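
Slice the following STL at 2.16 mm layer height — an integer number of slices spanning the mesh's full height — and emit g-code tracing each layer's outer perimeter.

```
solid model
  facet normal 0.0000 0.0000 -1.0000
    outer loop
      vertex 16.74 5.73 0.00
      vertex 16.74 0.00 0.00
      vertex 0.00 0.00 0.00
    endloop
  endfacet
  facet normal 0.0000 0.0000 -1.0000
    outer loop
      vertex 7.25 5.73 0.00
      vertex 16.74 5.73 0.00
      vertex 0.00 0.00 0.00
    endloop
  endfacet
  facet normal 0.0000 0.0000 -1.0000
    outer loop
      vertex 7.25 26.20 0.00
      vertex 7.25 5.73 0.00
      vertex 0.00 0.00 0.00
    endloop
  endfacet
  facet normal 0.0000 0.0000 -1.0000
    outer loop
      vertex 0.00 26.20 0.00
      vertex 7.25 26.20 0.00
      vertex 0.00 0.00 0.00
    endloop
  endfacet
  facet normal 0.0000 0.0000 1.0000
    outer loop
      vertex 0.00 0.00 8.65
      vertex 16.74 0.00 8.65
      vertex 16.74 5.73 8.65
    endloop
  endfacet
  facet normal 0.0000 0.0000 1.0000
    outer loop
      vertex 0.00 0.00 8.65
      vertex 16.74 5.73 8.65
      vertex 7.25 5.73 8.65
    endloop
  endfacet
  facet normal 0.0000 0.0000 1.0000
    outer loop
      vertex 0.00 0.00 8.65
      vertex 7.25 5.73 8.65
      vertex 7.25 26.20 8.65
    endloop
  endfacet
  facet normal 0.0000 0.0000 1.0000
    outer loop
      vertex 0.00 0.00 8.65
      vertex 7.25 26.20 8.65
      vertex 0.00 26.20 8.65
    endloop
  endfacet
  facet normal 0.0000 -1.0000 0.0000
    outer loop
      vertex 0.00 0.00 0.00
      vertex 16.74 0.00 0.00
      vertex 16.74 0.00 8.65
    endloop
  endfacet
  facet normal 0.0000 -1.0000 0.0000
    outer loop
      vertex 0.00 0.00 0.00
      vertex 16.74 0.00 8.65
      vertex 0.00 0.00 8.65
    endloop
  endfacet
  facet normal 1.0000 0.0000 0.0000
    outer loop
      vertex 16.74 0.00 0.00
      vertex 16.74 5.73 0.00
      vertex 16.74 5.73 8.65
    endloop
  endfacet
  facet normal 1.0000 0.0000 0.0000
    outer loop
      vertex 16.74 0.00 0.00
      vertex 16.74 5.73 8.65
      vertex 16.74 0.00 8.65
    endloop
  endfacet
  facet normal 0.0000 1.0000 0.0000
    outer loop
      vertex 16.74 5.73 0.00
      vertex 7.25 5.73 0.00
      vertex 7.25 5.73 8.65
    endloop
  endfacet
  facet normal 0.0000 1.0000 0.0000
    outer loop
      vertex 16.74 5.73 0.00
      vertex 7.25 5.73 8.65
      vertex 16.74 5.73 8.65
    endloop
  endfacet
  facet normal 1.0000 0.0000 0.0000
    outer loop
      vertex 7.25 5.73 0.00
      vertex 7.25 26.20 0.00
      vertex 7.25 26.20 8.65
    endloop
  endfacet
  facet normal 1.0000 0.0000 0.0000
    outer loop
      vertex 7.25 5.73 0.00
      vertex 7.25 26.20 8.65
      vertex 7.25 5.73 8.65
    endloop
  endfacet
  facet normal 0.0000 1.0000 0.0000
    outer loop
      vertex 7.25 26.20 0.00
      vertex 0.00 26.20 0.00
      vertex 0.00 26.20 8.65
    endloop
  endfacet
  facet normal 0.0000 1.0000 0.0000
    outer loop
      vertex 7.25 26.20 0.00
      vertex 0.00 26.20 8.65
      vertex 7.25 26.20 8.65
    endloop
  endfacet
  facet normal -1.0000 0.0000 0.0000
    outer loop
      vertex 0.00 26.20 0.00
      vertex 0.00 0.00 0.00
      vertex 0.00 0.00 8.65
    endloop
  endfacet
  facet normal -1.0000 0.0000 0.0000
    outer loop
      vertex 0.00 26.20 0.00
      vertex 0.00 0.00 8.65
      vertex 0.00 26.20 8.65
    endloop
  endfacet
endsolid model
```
; perimeter-only toolpath
G21 ; units = mm
G90 ; absolute positioning
G28 ; home
; layer 1
G0 Z2.16
G0 X0.00 Y0.00
G1 X16.74 Y0.00
G1 X16.74 Y5.73
G1 X7.25 Y5.73
G1 X7.25 Y26.20
G1 X0.00 Y26.20
G1 X0.00 Y0.00
; layer 2
G0 Z4.33
G0 X0.00 Y0.00
G1 X16.74 Y0.00
G1 X16.74 Y5.73
G1 X7.25 Y5.73
G1 X7.25 Y26.20
G1 X0.00 Y26.20
G1 X0.00 Y0.00
; layer 3
G0 Z6.49
G0 X0.00 Y0.00
G1 X16.74 Y0.00
G1 X16.74 Y5.73
G1 X7.25 Y5.73
G1 X7.25 Y26.20
G1 X0.00 Y26.20
G1 X0.00 Y0.00
; layer 4
G0 Z8.65
G0 X0.00 Y0.00
G1 X16.74 Y0.00
G1 X16.74 Y5.73
G1 X7.25 Y5.73
G1 X7.25 Y26.20
G1 X0.00 Y26.20
G1 X0.00 Y0.00
M2 ; end

The solid is an L-shaped prism: outer 16.7 × 26.2 mm, arm thicknesses ≈ 5.73 mm (horizontal) and 7.25 mm (vertical), extruded 8.65 mm in z. Slicing at Δz = 2.16 mm — 4 equal slices spanning the solid's height, so layer i sits at z = i·h/4 — gives 4 non-empty perimeters. Each is a 6-segment closed polygon; G0 lifts to the layer z and rapids to the start vertex, then G1 traces the edges.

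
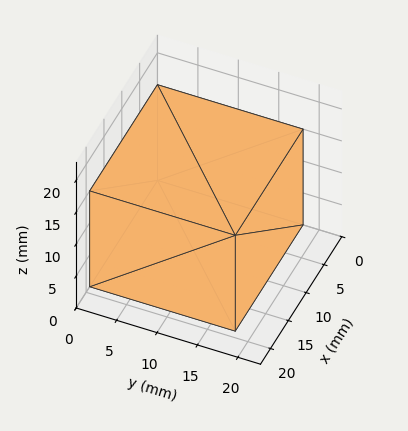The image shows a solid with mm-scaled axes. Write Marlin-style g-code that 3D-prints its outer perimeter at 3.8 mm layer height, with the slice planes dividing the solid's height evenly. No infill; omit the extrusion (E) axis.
Reading the render: the shape is a rectangular box, roughly 19 × 18 mm footprint and 15 mm tall (dimensions read to the nearest mm from the axis ticks). For the g-code, the solid's height is divided into equal slices at the stated Δz and each level perimeter traced with G1 moves after a G0 lift.

; perimeter-only toolpath
G21 ; units = mm
G90 ; absolute positioning
G28 ; home
; layer 1
G0 Z3.8
G0 X0.0 Y0.0
G1 X19.0 Y0.0
G1 X19.0 Y18.0
G1 X0.0 Y18.0
G1 X0.0 Y0.0
; layer 2
G0 Z7.5
G0 X0.0 Y0.0
G1 X19.0 Y0.0
G1 X19.0 Y18.0
G1 X0.0 Y18.0
G1 X0.0 Y0.0
; layer 3
G0 Z11.2
G0 X0.0 Y0.0
G1 X19.0 Y0.0
G1 X19.0 Y18.0
G1 X0.0 Y18.0
G1 X0.0 Y0.0
; layer 4
G0 Z15.0
G0 X0.0 Y0.0
G1 X19.0 Y0.0
G1 X19.0 Y18.0
G1 X0.0 Y18.0
G1 X0.0 Y0.0
M2 ; end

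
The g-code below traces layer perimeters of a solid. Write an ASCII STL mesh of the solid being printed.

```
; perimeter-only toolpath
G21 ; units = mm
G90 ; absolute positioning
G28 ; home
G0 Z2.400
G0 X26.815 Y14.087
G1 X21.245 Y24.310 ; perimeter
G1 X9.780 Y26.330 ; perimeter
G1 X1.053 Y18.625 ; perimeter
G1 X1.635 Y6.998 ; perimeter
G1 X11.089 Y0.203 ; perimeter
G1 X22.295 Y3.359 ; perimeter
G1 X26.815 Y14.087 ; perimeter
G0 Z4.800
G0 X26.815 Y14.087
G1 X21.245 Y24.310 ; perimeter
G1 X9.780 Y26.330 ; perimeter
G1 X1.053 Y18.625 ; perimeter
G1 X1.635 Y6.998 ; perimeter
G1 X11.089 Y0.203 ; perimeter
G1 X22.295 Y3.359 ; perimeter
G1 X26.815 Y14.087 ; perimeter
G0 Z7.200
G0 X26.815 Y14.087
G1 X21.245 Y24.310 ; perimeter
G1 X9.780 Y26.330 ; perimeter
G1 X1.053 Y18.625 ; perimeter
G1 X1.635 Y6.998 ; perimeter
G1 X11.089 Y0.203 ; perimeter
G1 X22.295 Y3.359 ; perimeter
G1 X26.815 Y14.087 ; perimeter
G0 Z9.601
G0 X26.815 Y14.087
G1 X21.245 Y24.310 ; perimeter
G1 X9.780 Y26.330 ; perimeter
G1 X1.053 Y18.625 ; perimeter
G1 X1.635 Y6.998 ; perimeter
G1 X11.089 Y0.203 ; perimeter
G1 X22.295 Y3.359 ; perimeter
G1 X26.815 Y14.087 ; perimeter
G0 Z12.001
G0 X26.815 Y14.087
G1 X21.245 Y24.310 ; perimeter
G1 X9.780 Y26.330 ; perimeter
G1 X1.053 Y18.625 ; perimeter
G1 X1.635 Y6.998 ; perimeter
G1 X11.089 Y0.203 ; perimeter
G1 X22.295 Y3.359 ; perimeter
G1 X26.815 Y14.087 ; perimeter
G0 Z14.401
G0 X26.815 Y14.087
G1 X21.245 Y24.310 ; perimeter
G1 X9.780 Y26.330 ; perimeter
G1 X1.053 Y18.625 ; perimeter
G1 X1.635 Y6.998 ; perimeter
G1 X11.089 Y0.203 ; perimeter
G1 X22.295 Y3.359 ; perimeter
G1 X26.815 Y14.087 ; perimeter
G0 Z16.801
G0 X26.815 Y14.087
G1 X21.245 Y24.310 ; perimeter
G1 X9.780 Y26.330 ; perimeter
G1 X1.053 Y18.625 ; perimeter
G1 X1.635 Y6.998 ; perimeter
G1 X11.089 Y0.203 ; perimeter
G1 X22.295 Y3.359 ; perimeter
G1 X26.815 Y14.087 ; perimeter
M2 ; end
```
solid part
  facet normal 0.0000 0.0000 -1.0000
    outer loop
      vertex 9.780 26.330 0.000
      vertex 21.245 24.310 0.000
      vertex 26.815 14.087 0.000
    endloop
  endfacet
  facet normal 0.0000 0.0000 -1.0000
    outer loop
      vertex 1.053 18.625 0.000
      vertex 9.780 26.330 0.000
      vertex 26.815 14.087 0.000
    endloop
  endfacet
  facet normal 0.0000 0.0000 -1.0000
    outer loop
      vertex 1.635 6.998 0.000
      vertex 1.053 18.625 0.000
      vertex 26.815 14.087 0.000
    endloop
  endfacet
  facet normal 0.0000 0.0000 -1.0000
    outer loop
      vertex 11.089 0.203 0.000
      vertex 1.635 6.998 0.000
      vertex 26.815 14.087 0.000
    endloop
  endfacet
  facet normal 0.0000 0.0000 -1.0000
    outer loop
      vertex 22.295 3.359 0.000
      vertex 11.089 0.203 0.000
      vertex 26.815 14.087 0.000
    endloop
  endfacet
  facet normal 0.0000 0.0000 1.0000
    outer loop
      vertex 26.815 14.087 16.801
      vertex 21.245 24.310 16.801
      vertex 9.780 26.330 16.801
    endloop
  endfacet
  facet normal 0.0000 0.0000 1.0000
    outer loop
      vertex 26.815 14.087 16.801
      vertex 9.780 26.330 16.801
      vertex 1.053 18.625 16.801
    endloop
  endfacet
  facet normal 0.0000 0.0000 1.0000
    outer loop
      vertex 26.815 14.087 16.801
      vertex 1.053 18.625 16.801
      vertex 1.635 6.998 16.801
    endloop
  endfacet
  facet normal 0.0000 0.0000 1.0000
    outer loop
      vertex 26.815 14.087 16.801
      vertex 1.635 6.998 16.801
      vertex 11.089 0.203 16.801
    endloop
  endfacet
  facet normal 0.0000 0.0000 1.0000
    outer loop
      vertex 26.815 14.087 16.801
      vertex 11.089 0.203 16.801
      vertex 22.295 3.359 16.801
    endloop
  endfacet
  facet normal 0.8781 0.4784 0.0000
    outer loop
      vertex 26.815 14.087 0.000
      vertex 21.245 24.310 0.000
      vertex 21.245 24.310 16.801
    endloop
  endfacet
  facet normal 0.8781 0.4784 0.0000
    outer loop
      vertex 26.815 14.087 0.000
      vertex 21.245 24.310 16.801
      vertex 26.815 14.087 16.801
    endloop
  endfacet
  facet normal 0.1735 0.9848 0.0000
    outer loop
      vertex 21.245 24.310 0.000
      vertex 9.780 26.330 0.000
      vertex 9.780 26.330 16.801
    endloop
  endfacet
  facet normal 0.1735 0.9848 0.0000
    outer loop
      vertex 21.245 24.310 0.000
      vertex 9.780 26.330 16.801
      vertex 21.245 24.310 16.801
    endloop
  endfacet
  facet normal -0.6618 0.7496 0.0000
    outer loop
      vertex 9.780 26.330 0.000
      vertex 1.053 18.625 0.000
      vertex 1.053 18.625 16.801
    endloop
  endfacet
  facet normal -0.6618 0.7496 0.0000
    outer loop
      vertex 9.780 26.330 0.000
      vertex 1.053 18.625 16.801
      vertex 9.780 26.330 16.801
    endloop
  endfacet
  facet normal -0.9987 -0.0500 0.0000
    outer loop
      vertex 1.053 18.625 0.000
      vertex 1.635 6.998 0.000
      vertex 1.635 6.998 16.801
    endloop
  endfacet
  facet normal -0.9987 -0.0500 0.0000
    outer loop
      vertex 1.053 18.625 0.000
      vertex 1.635 6.998 16.801
      vertex 1.053 18.625 16.801
    endloop
  endfacet
  facet normal -0.5836 -0.8120 0.0000
    outer loop
      vertex 1.635 6.998 0.000
      vertex 11.089 0.203 0.000
      vertex 11.089 0.203 16.801
    endloop
  endfacet
  facet normal -0.5836 -0.8120 0.0000
    outer loop
      vertex 1.635 6.998 0.000
      vertex 11.089 0.203 16.801
      vertex 1.635 6.998 16.801
    endloop
  endfacet
  facet normal 0.2711 -0.9626 0.0000
    outer loop
      vertex 11.089 0.203 0.000
      vertex 22.295 3.359 0.000
      vertex 22.295 3.359 16.801
    endloop
  endfacet
  facet normal 0.2711 -0.9626 0.0000
    outer loop
      vertex 11.089 0.203 0.000
      vertex 22.295 3.359 16.801
      vertex 11.089 0.203 16.801
    endloop
  endfacet
  facet normal 0.9215 -0.3883 0.0000
    outer loop
      vertex 22.295 3.359 0.000
      vertex 26.815 14.087 0.000
      vertex 26.815 14.087 16.801
    endloop
  endfacet
  facet normal 0.9215 -0.3883 0.0000
    outer loop
      vertex 22.295 3.359 0.000
      vertex 26.815 14.087 16.801
      vertex 22.295 3.359 16.801
    endloop
  endfacet
endsolid part

The G0 Z moves step by Δz≈2.400 mm. Every layer's G1 loop is the same polygon, so the solid is a straight extrusion of it from z=0 to z≈16.8. Closing with flat bottom and top caps and triangulating gives 24 facets — a regular 7-sided prism (a cylinder approximated with 7 flat sides), circumscribed radius ≈ 13.4 mm, height ≈ 16.8 mm.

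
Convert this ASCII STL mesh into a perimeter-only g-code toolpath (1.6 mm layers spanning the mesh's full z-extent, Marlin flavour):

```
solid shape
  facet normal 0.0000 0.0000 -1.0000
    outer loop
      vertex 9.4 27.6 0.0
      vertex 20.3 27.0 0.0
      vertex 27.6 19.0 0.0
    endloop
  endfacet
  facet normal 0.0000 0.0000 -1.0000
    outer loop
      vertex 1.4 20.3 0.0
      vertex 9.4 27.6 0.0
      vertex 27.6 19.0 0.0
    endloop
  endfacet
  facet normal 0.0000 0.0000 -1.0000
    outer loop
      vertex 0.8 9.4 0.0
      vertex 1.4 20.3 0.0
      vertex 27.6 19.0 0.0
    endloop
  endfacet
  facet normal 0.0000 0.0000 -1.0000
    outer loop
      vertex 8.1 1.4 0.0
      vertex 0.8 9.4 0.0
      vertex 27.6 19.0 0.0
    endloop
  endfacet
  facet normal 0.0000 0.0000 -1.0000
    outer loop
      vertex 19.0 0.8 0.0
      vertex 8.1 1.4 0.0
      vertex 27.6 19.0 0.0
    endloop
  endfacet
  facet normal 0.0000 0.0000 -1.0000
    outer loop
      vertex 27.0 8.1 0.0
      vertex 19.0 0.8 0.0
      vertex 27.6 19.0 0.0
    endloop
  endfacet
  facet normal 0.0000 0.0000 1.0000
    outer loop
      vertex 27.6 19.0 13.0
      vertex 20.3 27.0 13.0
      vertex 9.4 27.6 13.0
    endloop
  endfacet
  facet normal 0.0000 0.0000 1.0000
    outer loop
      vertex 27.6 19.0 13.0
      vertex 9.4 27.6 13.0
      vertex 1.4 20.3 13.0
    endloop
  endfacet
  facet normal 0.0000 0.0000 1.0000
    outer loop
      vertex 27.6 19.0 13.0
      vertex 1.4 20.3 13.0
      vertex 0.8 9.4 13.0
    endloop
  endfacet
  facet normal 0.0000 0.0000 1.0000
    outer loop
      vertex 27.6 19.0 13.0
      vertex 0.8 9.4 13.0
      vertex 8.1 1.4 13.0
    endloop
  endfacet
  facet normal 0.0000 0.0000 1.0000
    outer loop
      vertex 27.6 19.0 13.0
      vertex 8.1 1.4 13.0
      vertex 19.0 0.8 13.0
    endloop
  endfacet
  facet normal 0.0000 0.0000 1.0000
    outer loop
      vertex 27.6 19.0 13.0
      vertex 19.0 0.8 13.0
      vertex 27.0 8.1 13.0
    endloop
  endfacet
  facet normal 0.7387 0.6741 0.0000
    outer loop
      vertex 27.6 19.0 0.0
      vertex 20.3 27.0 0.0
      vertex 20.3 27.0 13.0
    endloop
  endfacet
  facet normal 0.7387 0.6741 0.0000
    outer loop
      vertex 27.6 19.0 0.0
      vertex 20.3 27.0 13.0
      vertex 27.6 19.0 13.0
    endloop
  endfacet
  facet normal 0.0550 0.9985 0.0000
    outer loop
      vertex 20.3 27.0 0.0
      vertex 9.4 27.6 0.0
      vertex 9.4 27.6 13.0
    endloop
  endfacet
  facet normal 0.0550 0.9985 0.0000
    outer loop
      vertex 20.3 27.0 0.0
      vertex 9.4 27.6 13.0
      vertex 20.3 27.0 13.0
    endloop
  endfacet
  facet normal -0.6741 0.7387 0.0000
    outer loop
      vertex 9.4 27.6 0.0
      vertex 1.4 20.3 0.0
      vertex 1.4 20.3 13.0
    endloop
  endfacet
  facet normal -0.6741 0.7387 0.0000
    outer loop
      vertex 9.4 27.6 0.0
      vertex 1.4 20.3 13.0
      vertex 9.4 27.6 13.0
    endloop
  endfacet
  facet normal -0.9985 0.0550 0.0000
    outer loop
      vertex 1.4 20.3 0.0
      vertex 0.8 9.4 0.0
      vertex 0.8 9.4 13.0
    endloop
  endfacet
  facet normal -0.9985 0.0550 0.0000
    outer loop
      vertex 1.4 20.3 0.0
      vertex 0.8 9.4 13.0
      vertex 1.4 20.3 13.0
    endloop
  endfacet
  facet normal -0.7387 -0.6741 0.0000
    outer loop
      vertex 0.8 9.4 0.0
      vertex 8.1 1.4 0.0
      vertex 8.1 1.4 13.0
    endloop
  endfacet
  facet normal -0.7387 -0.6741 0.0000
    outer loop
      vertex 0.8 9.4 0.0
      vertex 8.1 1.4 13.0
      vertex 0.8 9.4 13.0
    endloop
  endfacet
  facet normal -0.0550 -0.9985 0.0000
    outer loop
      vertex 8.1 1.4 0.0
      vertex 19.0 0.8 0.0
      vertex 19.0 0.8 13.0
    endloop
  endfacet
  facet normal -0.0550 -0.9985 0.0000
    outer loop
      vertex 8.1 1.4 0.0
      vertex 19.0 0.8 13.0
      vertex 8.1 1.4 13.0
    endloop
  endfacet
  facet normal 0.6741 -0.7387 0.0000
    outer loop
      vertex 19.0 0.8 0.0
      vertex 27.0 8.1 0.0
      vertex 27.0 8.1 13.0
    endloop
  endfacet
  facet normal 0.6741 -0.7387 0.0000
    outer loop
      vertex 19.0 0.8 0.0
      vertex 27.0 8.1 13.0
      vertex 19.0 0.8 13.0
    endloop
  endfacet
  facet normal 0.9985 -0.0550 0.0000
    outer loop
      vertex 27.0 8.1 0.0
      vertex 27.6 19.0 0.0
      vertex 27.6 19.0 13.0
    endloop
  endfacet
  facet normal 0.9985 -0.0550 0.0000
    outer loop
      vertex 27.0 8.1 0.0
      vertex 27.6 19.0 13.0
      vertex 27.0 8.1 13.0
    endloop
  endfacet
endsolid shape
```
; perimeter-only toolpath
G21 ; units = mm
G90 ; absolute positioning
G28 ; home
; layer 1
G0 Z1.6
G0 X27.6 Y19.0
G1 X20.3 Y27.0
G1 X9.4 Y27.6
G1 X1.4 Y20.3
G1 X0.8 Y9.4
G1 X8.1 Y1.4
G1 X19.0 Y0.8
G1 X27.0 Y8.1
G1 X27.6 Y19.0
; layer 2
G0 Z3.2
G0 X27.6 Y19.0
G1 X20.3 Y27.0
G1 X9.4 Y27.6
G1 X1.4 Y20.3
G1 X0.8 Y9.4
G1 X8.1 Y1.4
G1 X19.0 Y0.8
G1 X27.0 Y8.1
G1 X27.6 Y19.0
; layer 3
G0 Z4.9
G0 X27.6 Y19.0
G1 X20.3 Y27.0
G1 X9.4 Y27.6
G1 X1.4 Y20.3
G1 X0.8 Y9.4
G1 X8.1 Y1.4
G1 X19.0 Y0.8
G1 X27.0 Y8.1
G1 X27.6 Y19.0
; layer 4
G0 Z6.5
G0 X27.6 Y19.0
G1 X20.3 Y27.0
G1 X9.4 Y27.6
G1 X1.4 Y20.3
G1 X0.8 Y9.4
G1 X8.1 Y1.4
G1 X19.0 Y0.8
G1 X27.0 Y8.1
G1 X27.6 Y19.0
; layer 5
G0 Z8.1
G0 X27.6 Y19.0
G1 X20.3 Y27.0
G1 X9.4 Y27.6
G1 X1.4 Y20.3
G1 X0.8 Y9.4
G1 X8.1 Y1.4
G1 X19.0 Y0.8
G1 X27.0 Y8.1
G1 X27.6 Y19.0
; layer 6
G0 Z9.8
G0 X27.6 Y19.0
G1 X20.3 Y27.0
G1 X9.4 Y27.6
G1 X1.4 Y20.3
G1 X0.8 Y9.4
G1 X8.1 Y1.4
G1 X19.0 Y0.8
G1 X27.0 Y8.1
G1 X27.6 Y19.0
; layer 7
G0 Z11.4
G0 X27.6 Y19.0
G1 X20.3 Y27.0
G1 X9.4 Y27.6
G1 X1.4 Y20.3
G1 X0.8 Y9.4
G1 X8.1 Y1.4
G1 X19.0 Y0.8
G1 X27.0 Y8.1
G1 X27.6 Y19.0
; layer 8
G0 Z13.0
G0 X27.6 Y19.0
G1 X20.3 Y27.0
G1 X9.4 Y27.6
G1 X1.4 Y20.3
G1 X0.8 Y9.4
G1 X8.1 Y1.4
G1 X19.0 Y0.8
G1 X27.0 Y8.1
G1 X27.6 Y19.0
M2 ; end

The solid is a regular 8-sided prism (a cylinder approximated with 8 flat sides), circumscribed radius ≈ 14.2 mm, height ≈ 13 mm. Slicing at Δz = 1.6 mm — 8 equal slices spanning the solid's height, so layer i sits at z = i·h/8 — gives 8 non-empty perimeters. Each is a 8-segment closed polygon; G0 lifts to the layer z and rapids to the start vertex, then G1 traces the edges.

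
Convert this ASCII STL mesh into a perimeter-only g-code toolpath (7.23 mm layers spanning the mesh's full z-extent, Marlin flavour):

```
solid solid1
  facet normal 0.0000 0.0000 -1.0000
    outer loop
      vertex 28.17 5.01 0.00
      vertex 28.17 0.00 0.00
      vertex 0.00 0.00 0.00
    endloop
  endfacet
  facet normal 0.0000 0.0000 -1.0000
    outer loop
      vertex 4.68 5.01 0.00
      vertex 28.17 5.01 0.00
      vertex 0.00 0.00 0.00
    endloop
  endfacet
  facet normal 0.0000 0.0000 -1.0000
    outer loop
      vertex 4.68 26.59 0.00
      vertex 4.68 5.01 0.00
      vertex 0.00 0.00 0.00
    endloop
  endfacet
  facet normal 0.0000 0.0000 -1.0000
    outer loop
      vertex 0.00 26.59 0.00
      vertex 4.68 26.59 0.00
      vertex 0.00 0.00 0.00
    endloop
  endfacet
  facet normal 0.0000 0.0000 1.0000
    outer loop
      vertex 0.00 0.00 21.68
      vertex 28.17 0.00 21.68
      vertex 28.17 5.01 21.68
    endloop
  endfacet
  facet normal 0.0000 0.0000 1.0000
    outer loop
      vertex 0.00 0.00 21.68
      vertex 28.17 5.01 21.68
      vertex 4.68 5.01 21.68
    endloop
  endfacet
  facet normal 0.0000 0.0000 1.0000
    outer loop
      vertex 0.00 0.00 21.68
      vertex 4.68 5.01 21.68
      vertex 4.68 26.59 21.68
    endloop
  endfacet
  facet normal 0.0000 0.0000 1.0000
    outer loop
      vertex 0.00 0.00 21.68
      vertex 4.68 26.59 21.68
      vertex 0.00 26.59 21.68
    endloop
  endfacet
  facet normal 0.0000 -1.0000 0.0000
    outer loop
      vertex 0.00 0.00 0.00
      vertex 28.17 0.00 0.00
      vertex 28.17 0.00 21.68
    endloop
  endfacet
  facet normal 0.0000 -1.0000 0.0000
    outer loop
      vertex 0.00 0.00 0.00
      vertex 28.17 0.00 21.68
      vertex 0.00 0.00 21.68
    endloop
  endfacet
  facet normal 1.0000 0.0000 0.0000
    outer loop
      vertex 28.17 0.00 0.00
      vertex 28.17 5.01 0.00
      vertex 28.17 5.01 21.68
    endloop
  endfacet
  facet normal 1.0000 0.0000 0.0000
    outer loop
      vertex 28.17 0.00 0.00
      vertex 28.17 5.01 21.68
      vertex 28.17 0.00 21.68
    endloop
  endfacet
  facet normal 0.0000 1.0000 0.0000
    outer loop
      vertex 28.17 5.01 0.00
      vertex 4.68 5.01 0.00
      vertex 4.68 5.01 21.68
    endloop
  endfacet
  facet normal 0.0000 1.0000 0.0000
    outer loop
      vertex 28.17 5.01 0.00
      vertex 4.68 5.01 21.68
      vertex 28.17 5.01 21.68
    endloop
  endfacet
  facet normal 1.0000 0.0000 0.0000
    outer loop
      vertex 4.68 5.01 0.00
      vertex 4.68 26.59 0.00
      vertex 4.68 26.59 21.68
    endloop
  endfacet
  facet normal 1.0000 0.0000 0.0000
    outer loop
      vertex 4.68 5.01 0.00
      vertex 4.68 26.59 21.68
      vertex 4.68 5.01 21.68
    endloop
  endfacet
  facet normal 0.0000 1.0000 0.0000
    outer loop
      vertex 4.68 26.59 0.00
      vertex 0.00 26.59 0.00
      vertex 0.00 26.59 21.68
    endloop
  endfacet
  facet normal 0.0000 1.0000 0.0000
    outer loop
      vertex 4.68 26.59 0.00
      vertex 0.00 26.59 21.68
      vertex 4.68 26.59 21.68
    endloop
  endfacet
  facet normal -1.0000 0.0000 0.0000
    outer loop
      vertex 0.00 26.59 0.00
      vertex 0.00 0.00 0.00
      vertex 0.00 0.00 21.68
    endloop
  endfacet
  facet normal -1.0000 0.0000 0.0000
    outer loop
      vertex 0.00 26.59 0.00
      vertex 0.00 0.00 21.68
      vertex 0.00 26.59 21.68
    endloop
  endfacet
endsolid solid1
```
; perimeter-only toolpath
G21 ; units = mm
G90 ; absolute positioning
G28 ; home
; layer 1
G0 Z7.23
G0 X0.00 Y0.00
G1 X28.17 Y0.00
G1 X28.17 Y5.01
G1 X4.68 Y5.01
G1 X4.68 Y26.59
G1 X0.00 Y26.59
G1 X0.00 Y0.00
; layer 2
G0 Z14.45
G0 X0.00 Y0.00
G1 X28.17 Y0.00
G1 X28.17 Y5.01
G1 X4.68 Y5.01
G1 X4.68 Y26.59
G1 X0.00 Y26.59
G1 X0.00 Y0.00
; layer 3
G0 Z21.68
G0 X0.00 Y0.00
G1 X28.17 Y0.00
G1 X28.17 Y5.01
G1 X4.68 Y5.01
G1 X4.68 Y26.59
G1 X0.00 Y26.59
G1 X0.00 Y0.00
M2 ; end

The solid is an L-shaped prism: outer 28.2 × 26.6 mm, arm thicknesses ≈ 5.01 mm (horizontal) and 4.68 mm (vertical), extruded 21.7 mm in z. Slicing at Δz = 7.23 mm — 3 equal slices spanning the solid's height, so layer i sits at z = i·h/3 — gives 3 non-empty perimeters. Each is a 6-segment closed polygon; G0 lifts to the layer z and rapids to the start vertex, then G1 traces the edges.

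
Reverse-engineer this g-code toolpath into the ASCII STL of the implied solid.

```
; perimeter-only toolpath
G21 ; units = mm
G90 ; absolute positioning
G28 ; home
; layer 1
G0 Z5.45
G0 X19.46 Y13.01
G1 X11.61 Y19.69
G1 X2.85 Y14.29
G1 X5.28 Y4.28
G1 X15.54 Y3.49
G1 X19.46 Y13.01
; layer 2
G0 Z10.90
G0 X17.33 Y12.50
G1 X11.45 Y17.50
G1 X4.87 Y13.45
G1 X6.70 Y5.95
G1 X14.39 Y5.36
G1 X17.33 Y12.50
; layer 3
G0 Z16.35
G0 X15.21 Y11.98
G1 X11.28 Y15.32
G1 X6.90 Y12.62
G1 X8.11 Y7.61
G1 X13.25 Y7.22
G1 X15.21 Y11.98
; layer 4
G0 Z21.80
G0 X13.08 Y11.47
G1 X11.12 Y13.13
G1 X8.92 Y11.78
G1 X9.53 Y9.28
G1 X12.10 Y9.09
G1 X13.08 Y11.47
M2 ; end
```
solid part
  facet normal 0.0000 0.0000 -1.0000
    outer loop
      vertex 0.82 15.12 0.00
      vertex 11.78 21.87 0.00
      vertex 21.59 13.53 0.00
    endloop
  endfacet
  facet normal 0.0000 0.0000 -1.0000
    outer loop
      vertex 3.86 2.61 0.00
      vertex 0.82 15.12 0.00
      vertex 21.59 13.53 0.00
    endloop
  endfacet
  facet normal 0.0000 0.0000 -1.0000
    outer loop
      vertex 16.69 1.63 0.00
      vertex 3.86 2.61 0.00
      vertex 21.59 13.53 0.00
    endloop
  endfacet
  facet normal 0.6160 0.7246 0.3091
    outer loop
      vertex 21.59 13.53 0.00
      vertex 11.78 21.87 0.00
      vertex 10.95 10.95 27.25
    endloop
  endfacet
  facet normal -0.4987 0.8097 0.3093
    outer loop
      vertex 11.78 21.87 0.00
      vertex 0.82 15.12 0.00
      vertex 10.95 10.95 27.25
    endloop
  endfacet
  facet normal -0.9241 -0.2246 0.3092
    outer loop
      vertex 0.82 15.12 0.00
      vertex 3.86 2.61 0.00
      vertex 10.95 10.95 27.25
    endloop
  endfacet
  facet normal -0.0724 -0.9483 0.3091
    outer loop
      vertex 3.86 2.61 0.00
      vertex 16.69 1.63 0.00
      vertex 10.95 10.95 27.25
    endloop
  endfacet
  facet normal 0.8794 -0.3621 0.3091
    outer loop
      vertex 16.69 1.63 0.00
      vertex 21.59 13.53 0.00
      vertex 10.95 10.95 27.25
    endloop
  endfacet
endsolid part

The G0 Z moves step by Δz≈5.45 mm. The G1 loops shrink linearly with z, so the solid tapers from its base footprint up to z≈27.2. Closing with a flat bottom cap and the tapered top and triangulating gives 8 facets — a regular 5-sided pyramid, base circumscribed radius ≈ 10.9 mm, apex at z ≈ 27.2 mm.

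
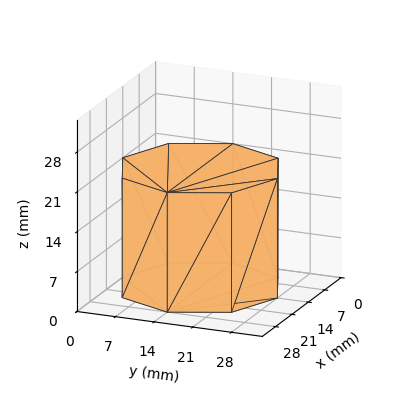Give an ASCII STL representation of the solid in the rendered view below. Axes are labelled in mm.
Reading the render: the shape is a regular 8-sided prism (a cylinder approximated with 8 flat sides), circumscribed radius ≈ 14 mm, height ≈ 21 mm (dimensions read to the nearest mm from the axis ticks). For the STL, each face is triangulated and given an outward normal.

solid part
  facet normal 0.0000 0.0000 -1.0000
    outer loop
      vertex 14.0 28.0 0.0
      vertex 23.9 23.9 0.0
      vertex 28.0 14.0 0.0
    endloop
  endfacet
  facet normal 0.0000 0.0000 -1.0000
    outer loop
      vertex 4.1 23.9 0.0
      vertex 14.0 28.0 0.0
      vertex 28.0 14.0 0.0
    endloop
  endfacet
  facet normal 0.0000 0.0000 -1.0000
    outer loop
      vertex 0.0 14.0 0.0
      vertex 4.1 23.9 0.0
      vertex 28.0 14.0 0.0
    endloop
  endfacet
  facet normal 0.0000 0.0000 -1.0000
    outer loop
      vertex 4.1 4.1 0.0
      vertex 0.0 14.0 0.0
      vertex 28.0 14.0 0.0
    endloop
  endfacet
  facet normal 0.0000 0.0000 -1.0000
    outer loop
      vertex 14.0 0.0 0.0
      vertex 4.1 4.1 0.0
      vertex 28.0 14.0 0.0
    endloop
  endfacet
  facet normal 0.0000 0.0000 -1.0000
    outer loop
      vertex 23.9 4.1 0.0
      vertex 14.0 0.0 0.0
      vertex 28.0 14.0 0.0
    endloop
  endfacet
  facet normal 0.0000 0.0000 1.0000
    outer loop
      vertex 28.0 14.0 21.0
      vertex 23.9 23.9 21.0
      vertex 14.0 28.0 21.0
    endloop
  endfacet
  facet normal 0.0000 0.0000 1.0000
    outer loop
      vertex 28.0 14.0 21.0
      vertex 14.0 28.0 21.0
      vertex 4.1 23.9 21.0
    endloop
  endfacet
  facet normal 0.0000 0.0000 1.0000
    outer loop
      vertex 28.0 14.0 21.0
      vertex 4.1 23.9 21.0
      vertex 0.0 14.0 21.0
    endloop
  endfacet
  facet normal 0.0000 0.0000 1.0000
    outer loop
      vertex 28.0 14.0 21.0
      vertex 0.0 14.0 21.0
      vertex 4.1 4.1 21.0
    endloop
  endfacet
  facet normal 0.0000 0.0000 1.0000
    outer loop
      vertex 28.0 14.0 21.0
      vertex 4.1 4.1 21.0
      vertex 14.0 0.0 21.0
    endloop
  endfacet
  facet normal 0.0000 0.0000 1.0000
    outer loop
      vertex 28.0 14.0 21.0
      vertex 14.0 0.0 21.0
      vertex 23.9 4.1 21.0
    endloop
  endfacet
  facet normal 0.9239 0.3826 0.0000
    outer loop
      vertex 28.0 14.0 0.0
      vertex 23.9 23.9 0.0
      vertex 23.9 23.9 21.0
    endloop
  endfacet
  facet normal 0.9239 0.3826 0.0000
    outer loop
      vertex 28.0 14.0 0.0
      vertex 23.9 23.9 21.0
      vertex 28.0 14.0 21.0
    endloop
  endfacet
  facet normal 0.3826 0.9239 0.0000
    outer loop
      vertex 23.9 23.9 0.0
      vertex 14.0 28.0 0.0
      vertex 14.0 28.0 21.0
    endloop
  endfacet
  facet normal 0.3826 0.9239 0.0000
    outer loop
      vertex 23.9 23.9 0.0
      vertex 14.0 28.0 21.0
      vertex 23.9 23.9 21.0
    endloop
  endfacet
  facet normal -0.3826 0.9239 0.0000
    outer loop
      vertex 14.0 28.0 0.0
      vertex 4.1 23.9 0.0
      vertex 4.1 23.9 21.0
    endloop
  endfacet
  facet normal -0.3826 0.9239 0.0000
    outer loop
      vertex 14.0 28.0 0.0
      vertex 4.1 23.9 21.0
      vertex 14.0 28.0 21.0
    endloop
  endfacet
  facet normal -0.9239 0.3826 0.0000
    outer loop
      vertex 4.1 23.9 0.0
      vertex 0.0 14.0 0.0
      vertex 0.0 14.0 21.0
    endloop
  endfacet
  facet normal -0.9239 0.3826 0.0000
    outer loop
      vertex 4.1 23.9 0.0
      vertex 0.0 14.0 21.0
      vertex 4.1 23.9 21.0
    endloop
  endfacet
  facet normal -0.9239 -0.3826 0.0000
    outer loop
      vertex 0.0 14.0 0.0
      vertex 4.1 4.1 0.0
      vertex 4.1 4.1 21.0
    endloop
  endfacet
  facet normal -0.9239 -0.3826 0.0000
    outer loop
      vertex 0.0 14.0 0.0
      vertex 4.1 4.1 21.0
      vertex 0.0 14.0 21.0
    endloop
  endfacet
  facet normal -0.3826 -0.9239 0.0000
    outer loop
      vertex 4.1 4.1 0.0
      vertex 14.0 0.0 0.0
      vertex 14.0 0.0 21.0
    endloop
  endfacet
  facet normal -0.3826 -0.9239 0.0000
    outer loop
      vertex 4.1 4.1 0.0
      vertex 14.0 0.0 21.0
      vertex 4.1 4.1 21.0
    endloop
  endfacet
  facet normal 0.3826 -0.9239 0.0000
    outer loop
      vertex 14.0 0.0 0.0
      vertex 23.9 4.1 0.0
      vertex 23.9 4.1 21.0
    endloop
  endfacet
  facet normal 0.3826 -0.9239 0.0000
    outer loop
      vertex 14.0 0.0 0.0
      vertex 23.9 4.1 21.0
      vertex 14.0 0.0 21.0
    endloop
  endfacet
  facet normal 0.9239 -0.3826 0.0000
    outer loop
      vertex 23.9 4.1 0.0
      vertex 28.0 14.0 0.0
      vertex 28.0 14.0 21.0
    endloop
  endfacet
  facet normal 0.9239 -0.3826 0.0000
    outer loop
      vertex 23.9 4.1 0.0
      vertex 28.0 14.0 21.0
      vertex 23.9 4.1 21.0
    endloop
  endfacet
endsolid part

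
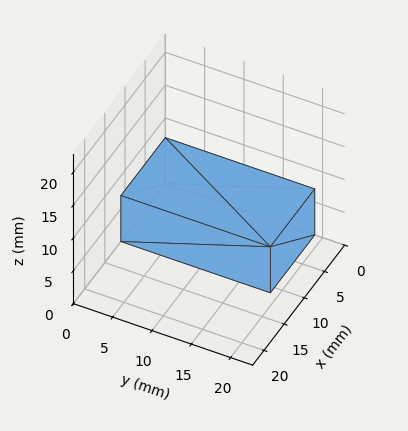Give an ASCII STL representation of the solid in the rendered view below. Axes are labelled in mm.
Reading the render: the shape is a rectangular box, roughly 11 × 19 mm footprint and 7 mm tall (dimensions read to the nearest mm from the axis ticks). For the STL, each face is triangulated and given an outward normal.

solid part
  facet normal 0.0000 0.0000 -1.0000
    outer loop
      vertex 11.0 19.0 0.0
      vertex 11.0 0.0 0.0
      vertex 0.0 0.0 0.0
    endloop
  endfacet
  facet normal 0.0000 0.0000 -1.0000
    outer loop
      vertex 0.0 19.0 0.0
      vertex 11.0 19.0 0.0
      vertex 0.0 0.0 0.0
    endloop
  endfacet
  facet normal 0.0000 0.0000 1.0000
    outer loop
      vertex 0.0 0.0 7.0
      vertex 11.0 0.0 7.0
      vertex 11.0 19.0 7.0
    endloop
  endfacet
  facet normal 0.0000 0.0000 1.0000
    outer loop
      vertex 0.0 0.0 7.0
      vertex 11.0 19.0 7.0
      vertex 0.0 19.0 7.0
    endloop
  endfacet
  facet normal 0.0000 -1.0000 0.0000
    outer loop
      vertex 0.0 0.0 0.0
      vertex 11.0 0.0 0.0
      vertex 11.0 0.0 7.0
    endloop
  endfacet
  facet normal 0.0000 -1.0000 0.0000
    outer loop
      vertex 0.0 0.0 0.0
      vertex 11.0 0.0 7.0
      vertex 0.0 0.0 7.0
    endloop
  endfacet
  facet normal 0.0000 1.0000 0.0000
    outer loop
      vertex 11.0 19.0 7.0
      vertex 11.0 19.0 0.0
      vertex 0.0 19.0 0.0
    endloop
  endfacet
  facet normal 0.0000 1.0000 0.0000
    outer loop
      vertex 0.0 19.0 7.0
      vertex 11.0 19.0 7.0
      vertex 0.0 19.0 0.0
    endloop
  endfacet
  facet normal -1.0000 0.0000 0.0000
    outer loop
      vertex 0.0 19.0 7.0
      vertex 0.0 19.0 0.0
      vertex 0.0 0.0 0.0
    endloop
  endfacet
  facet normal -1.0000 0.0000 0.0000
    outer loop
      vertex 0.0 0.0 7.0
      vertex 0.0 19.0 7.0
      vertex 0.0 0.0 0.0
    endloop
  endfacet
  facet normal 1.0000 0.0000 0.0000
    outer loop
      vertex 11.0 0.0 0.0
      vertex 11.0 19.0 0.0
      vertex 11.0 19.0 7.0
    endloop
  endfacet
  facet normal 1.0000 0.0000 0.0000
    outer loop
      vertex 11.0 0.0 0.0
      vertex 11.0 19.0 7.0
      vertex 11.0 0.0 7.0
    endloop
  endfacet
endsolid part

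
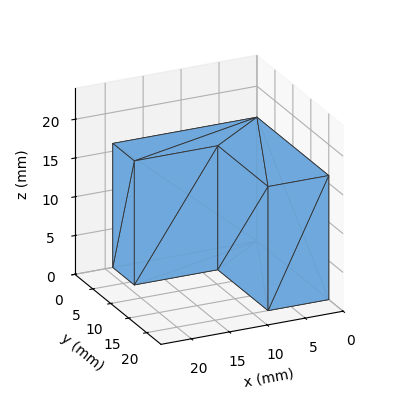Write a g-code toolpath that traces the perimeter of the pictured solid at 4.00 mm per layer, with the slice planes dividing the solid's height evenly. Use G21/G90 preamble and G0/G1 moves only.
Reading the render: the shape is an L-shaped prism: outer 19 × 20 mm, arm thicknesses ≈ 6 mm (horizontal) and 8 mm (vertical), extruded 16 mm in z (dimensions read to the nearest mm from the axis ticks). For the g-code, the solid's height is divided into equal slices at the stated Δz and each level perimeter traced with G1 moves after a G0 lift.

; perimeter-only toolpath
G21 ; units = mm
G90 ; absolute positioning
G28 ; home
; layer 1
G0 Z4.00
G0 X0.00 Y0.00
G1 X19.00 Y0.00
G1 X19.00 Y6.00
G1 X8.00 Y6.00
G1 X8.00 Y20.00
G1 X0.00 Y20.00
G1 X0.00 Y0.00
; layer 2
G0 Z8.00
G0 X0.00 Y0.00
G1 X19.00 Y0.00
G1 X19.00 Y6.00
G1 X8.00 Y6.00
G1 X8.00 Y20.00
G1 X0.00 Y20.00
G1 X0.00 Y0.00
; layer 3
G0 Z12.00
G0 X0.00 Y0.00
G1 X19.00 Y0.00
G1 X19.00 Y6.00
G1 X8.00 Y6.00
G1 X8.00 Y20.00
G1 X0.00 Y20.00
G1 X0.00 Y0.00
; layer 4
G0 Z16.00
G0 X0.00 Y0.00
G1 X19.00 Y0.00
G1 X19.00 Y6.00
G1 X8.00 Y6.00
G1 X8.00 Y20.00
G1 X0.00 Y20.00
G1 X0.00 Y0.00
M2 ; end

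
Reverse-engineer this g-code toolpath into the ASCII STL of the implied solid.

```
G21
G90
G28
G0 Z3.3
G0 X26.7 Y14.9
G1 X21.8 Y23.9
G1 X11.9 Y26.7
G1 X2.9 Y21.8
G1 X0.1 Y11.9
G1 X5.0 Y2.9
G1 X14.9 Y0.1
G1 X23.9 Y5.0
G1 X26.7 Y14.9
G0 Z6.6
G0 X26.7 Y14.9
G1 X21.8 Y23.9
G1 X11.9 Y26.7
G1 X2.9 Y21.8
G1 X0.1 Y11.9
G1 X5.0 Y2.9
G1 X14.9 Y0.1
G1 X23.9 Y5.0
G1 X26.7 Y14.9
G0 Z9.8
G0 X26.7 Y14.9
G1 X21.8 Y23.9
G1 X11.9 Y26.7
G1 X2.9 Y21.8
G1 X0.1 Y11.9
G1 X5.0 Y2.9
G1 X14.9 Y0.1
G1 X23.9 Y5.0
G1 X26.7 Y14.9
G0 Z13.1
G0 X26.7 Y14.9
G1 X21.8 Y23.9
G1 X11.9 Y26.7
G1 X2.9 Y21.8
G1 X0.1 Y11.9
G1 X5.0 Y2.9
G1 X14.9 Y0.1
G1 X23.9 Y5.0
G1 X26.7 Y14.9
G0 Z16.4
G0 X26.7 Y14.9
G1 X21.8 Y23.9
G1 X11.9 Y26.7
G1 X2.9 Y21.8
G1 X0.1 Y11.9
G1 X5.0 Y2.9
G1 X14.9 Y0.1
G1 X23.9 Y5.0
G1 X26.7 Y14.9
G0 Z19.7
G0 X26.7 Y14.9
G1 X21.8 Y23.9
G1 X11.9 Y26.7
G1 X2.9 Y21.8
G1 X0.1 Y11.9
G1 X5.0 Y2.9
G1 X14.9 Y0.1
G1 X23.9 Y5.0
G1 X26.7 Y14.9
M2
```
solid part
  facet normal 0.0000 0.0000 -1.0000
    outer loop
      vertex 11.9 26.7 0.0
      vertex 21.8 23.9 0.0
      vertex 26.7 14.9 0.0
    endloop
  endfacet
  facet normal 0.0000 0.0000 -1.0000
    outer loop
      vertex 2.9 21.8 0.0
      vertex 11.9 26.7 0.0
      vertex 26.7 14.9 0.0
    endloop
  endfacet
  facet normal 0.0000 0.0000 -1.0000
    outer loop
      vertex 0.1 11.9 0.0
      vertex 2.9 21.8 0.0
      vertex 26.7 14.9 0.0
    endloop
  endfacet
  facet normal 0.0000 0.0000 -1.0000
    outer loop
      vertex 5.0 2.9 0.0
      vertex 0.1 11.9 0.0
      vertex 26.7 14.9 0.0
    endloop
  endfacet
  facet normal 0.0000 0.0000 -1.0000
    outer loop
      vertex 14.9 0.1 0.0
      vertex 5.0 2.9 0.0
      vertex 26.7 14.9 0.0
    endloop
  endfacet
  facet normal 0.0000 0.0000 -1.0000
    outer loop
      vertex 23.9 5.0 0.0
      vertex 14.9 0.1 0.0
      vertex 26.7 14.9 0.0
    endloop
  endfacet
  facet normal 0.0000 0.0000 1.0000
    outer loop
      vertex 26.7 14.9 19.7
      vertex 21.8 23.9 19.7
      vertex 11.9 26.7 19.7
    endloop
  endfacet
  facet normal 0.0000 0.0000 1.0000
    outer loop
      vertex 26.7 14.9 19.7
      vertex 11.9 26.7 19.7
      vertex 2.9 21.8 19.7
    endloop
  endfacet
  facet normal 0.0000 0.0000 1.0000
    outer loop
      vertex 26.7 14.9 19.7
      vertex 2.9 21.8 19.7
      vertex 0.1 11.9 19.7
    endloop
  endfacet
  facet normal 0.0000 0.0000 1.0000
    outer loop
      vertex 26.7 14.9 19.7
      vertex 0.1 11.9 19.7
      vertex 5.0 2.9 19.7
    endloop
  endfacet
  facet normal 0.0000 0.0000 1.0000
    outer loop
      vertex 26.7 14.9 19.7
      vertex 5.0 2.9 19.7
      vertex 14.9 0.1 19.7
    endloop
  endfacet
  facet normal 0.0000 0.0000 1.0000
    outer loop
      vertex 26.7 14.9 19.7
      vertex 14.9 0.1 19.7
      vertex 23.9 5.0 19.7
    endloop
  endfacet
  facet normal 0.8783 0.4782 0.0000
    outer loop
      vertex 26.7 14.9 0.0
      vertex 21.8 23.9 0.0
      vertex 21.8 23.9 19.7
    endloop
  endfacet
  facet normal 0.8783 0.4782 0.0000
    outer loop
      vertex 26.7 14.9 0.0
      vertex 21.8 23.9 19.7
      vertex 26.7 14.9 19.7
    endloop
  endfacet
  facet normal 0.2722 0.9623 0.0000
    outer loop
      vertex 21.8 23.9 0.0
      vertex 11.9 26.7 0.0
      vertex 11.9 26.7 19.7
    endloop
  endfacet
  facet normal 0.2722 0.9623 0.0000
    outer loop
      vertex 21.8 23.9 0.0
      vertex 11.9 26.7 19.7
      vertex 21.8 23.9 19.7
    endloop
  endfacet
  facet normal -0.4782 0.8783 0.0000
    outer loop
      vertex 11.9 26.7 0.0
      vertex 2.9 21.8 0.0
      vertex 2.9 21.8 19.7
    endloop
  endfacet
  facet normal -0.4782 0.8783 0.0000
    outer loop
      vertex 11.9 26.7 0.0
      vertex 2.9 21.8 19.7
      vertex 11.9 26.7 19.7
    endloop
  endfacet
  facet normal -0.9623 0.2722 0.0000
    outer loop
      vertex 2.9 21.8 0.0
      vertex 0.1 11.9 0.0
      vertex 0.1 11.9 19.7
    endloop
  endfacet
  facet normal -0.9623 0.2722 0.0000
    outer loop
      vertex 2.9 21.8 0.0
      vertex 0.1 11.9 19.7
      vertex 2.9 21.8 19.7
    endloop
  endfacet
  facet normal -0.8783 -0.4782 0.0000
    outer loop
      vertex 0.1 11.9 0.0
      vertex 5.0 2.9 0.0
      vertex 5.0 2.9 19.7
    endloop
  endfacet
  facet normal -0.8783 -0.4782 0.0000
    outer loop
      vertex 0.1 11.9 0.0
      vertex 5.0 2.9 19.7
      vertex 0.1 11.9 19.7
    endloop
  endfacet
  facet normal -0.2722 -0.9623 0.0000
    outer loop
      vertex 5.0 2.9 0.0
      vertex 14.9 0.1 0.0
      vertex 14.9 0.1 19.7
    endloop
  endfacet
  facet normal -0.2722 -0.9623 0.0000
    outer loop
      vertex 5.0 2.9 0.0
      vertex 14.9 0.1 19.7
      vertex 5.0 2.9 19.7
    endloop
  endfacet
  facet normal 0.4782 -0.8783 0.0000
    outer loop
      vertex 14.9 0.1 0.0
      vertex 23.9 5.0 0.0
      vertex 23.9 5.0 19.7
    endloop
  endfacet
  facet normal 0.4782 -0.8783 0.0000
    outer loop
      vertex 14.9 0.1 0.0
      vertex 23.9 5.0 19.7
      vertex 14.9 0.1 19.7
    endloop
  endfacet
  facet normal 0.9623 -0.2722 0.0000
    outer loop
      vertex 23.9 5.0 0.0
      vertex 26.7 14.9 0.0
      vertex 26.7 14.9 19.7
    endloop
  endfacet
  facet normal 0.9623 -0.2722 0.0000
    outer loop
      vertex 23.9 5.0 0.0
      vertex 26.7 14.9 19.7
      vertex 23.9 5.0 19.7
    endloop
  endfacet
endsolid part

The G0 Z moves step by Δz≈3.3 mm. Every layer's G1 loop is the same polygon, so the solid is a straight extrusion of it from z=0 to z≈19.7. Closing with flat bottom and top caps and triangulating gives 28 facets — a regular 8-sided prism (a cylinder approximated with 8 flat sides), circumscribed radius ≈ 13.4 mm, height ≈ 19.7 mm.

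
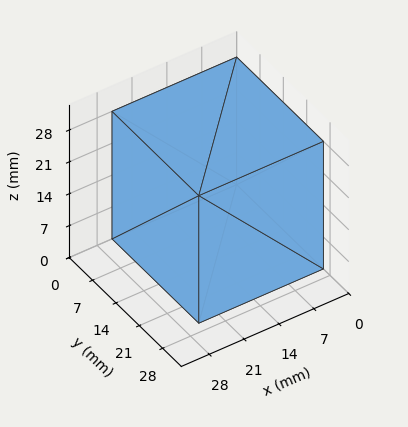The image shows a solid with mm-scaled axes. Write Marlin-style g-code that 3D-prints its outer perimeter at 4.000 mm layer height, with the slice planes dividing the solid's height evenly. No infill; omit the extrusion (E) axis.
Reading the render: the shape is a rectangular box, roughly 25 × 26 mm footprint and 28 mm tall (dimensions read to the nearest mm from the axis ticks). For the g-code, the solid's height is divided into equal slices at the stated Δz and each level perimeter traced with G1 moves after a G0 lift.

; perimeter-only toolpath
G21 ; units = mm
G90 ; absolute positioning
G28 ; home
; layer 1
G0 Z4.000
G0 X0.000 Y0.000
G1 X25.000 Y0.000
G1 X25.000 Y26.000
G1 X0.000 Y26.000
G1 X0.000 Y0.000
; layer 2
G0 Z8.000
G0 X0.000 Y0.000
G1 X25.000 Y0.000
G1 X25.000 Y26.000
G1 X0.000 Y26.000
G1 X0.000 Y0.000
; layer 3
G0 Z12.000
G0 X0.000 Y0.000
G1 X25.000 Y0.000
G1 X25.000 Y26.000
G1 X0.000 Y26.000
G1 X0.000 Y0.000
; layer 4
G0 Z16.000
G0 X0.000 Y0.000
G1 X25.000 Y0.000
G1 X25.000 Y26.000
G1 X0.000 Y26.000
G1 X0.000 Y0.000
; layer 5
G0 Z20.000
G0 X0.000 Y0.000
G1 X25.000 Y0.000
G1 X25.000 Y26.000
G1 X0.000 Y26.000
G1 X0.000 Y0.000
; layer 6
G0 Z24.000
G0 X0.000 Y0.000
G1 X25.000 Y0.000
G1 X25.000 Y26.000
G1 X0.000 Y26.000
G1 X0.000 Y0.000
; layer 7
G0 Z28.000
G0 X0.000 Y0.000
G1 X25.000 Y0.000
G1 X25.000 Y26.000
G1 X0.000 Y26.000
G1 X0.000 Y0.000
M2 ; end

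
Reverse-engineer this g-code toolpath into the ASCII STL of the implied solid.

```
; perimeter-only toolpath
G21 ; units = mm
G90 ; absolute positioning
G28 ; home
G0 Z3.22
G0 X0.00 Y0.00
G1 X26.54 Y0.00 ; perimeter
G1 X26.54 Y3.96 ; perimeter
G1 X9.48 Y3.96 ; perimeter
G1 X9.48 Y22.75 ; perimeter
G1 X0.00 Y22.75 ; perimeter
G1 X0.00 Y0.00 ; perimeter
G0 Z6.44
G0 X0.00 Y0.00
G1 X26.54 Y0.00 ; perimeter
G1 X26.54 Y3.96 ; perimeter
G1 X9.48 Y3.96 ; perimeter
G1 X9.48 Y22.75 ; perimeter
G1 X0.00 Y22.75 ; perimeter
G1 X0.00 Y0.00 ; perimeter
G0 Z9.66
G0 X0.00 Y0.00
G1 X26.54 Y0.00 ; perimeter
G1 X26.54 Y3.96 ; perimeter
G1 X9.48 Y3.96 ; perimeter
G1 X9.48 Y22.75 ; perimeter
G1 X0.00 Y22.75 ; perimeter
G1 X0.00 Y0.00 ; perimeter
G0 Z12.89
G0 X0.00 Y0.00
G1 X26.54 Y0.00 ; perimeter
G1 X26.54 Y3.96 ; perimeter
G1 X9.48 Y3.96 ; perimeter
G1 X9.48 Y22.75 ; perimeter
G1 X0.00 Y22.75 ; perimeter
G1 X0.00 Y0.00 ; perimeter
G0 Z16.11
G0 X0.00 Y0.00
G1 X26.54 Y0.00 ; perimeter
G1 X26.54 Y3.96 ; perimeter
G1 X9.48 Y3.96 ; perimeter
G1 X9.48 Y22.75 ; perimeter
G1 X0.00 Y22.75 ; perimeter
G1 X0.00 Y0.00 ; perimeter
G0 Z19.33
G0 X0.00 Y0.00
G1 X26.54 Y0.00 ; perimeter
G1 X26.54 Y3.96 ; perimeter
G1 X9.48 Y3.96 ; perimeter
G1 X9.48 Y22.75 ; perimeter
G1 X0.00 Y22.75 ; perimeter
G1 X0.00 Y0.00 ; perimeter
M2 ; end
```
solid part
  facet normal 0.0000 0.0000 -1.0000
    outer loop
      vertex 26.54 3.96 0.00
      vertex 26.54 0.00 0.00
      vertex 0.00 0.00 0.00
    endloop
  endfacet
  facet normal 0.0000 0.0000 -1.0000
    outer loop
      vertex 9.48 3.96 0.00
      vertex 26.54 3.96 0.00
      vertex 0.00 0.00 0.00
    endloop
  endfacet
  facet normal 0.0000 0.0000 -1.0000
    outer loop
      vertex 9.48 22.75 0.00
      vertex 9.48 3.96 0.00
      vertex 0.00 0.00 0.00
    endloop
  endfacet
  facet normal 0.0000 0.0000 -1.0000
    outer loop
      vertex 0.00 22.75 0.00
      vertex 9.48 22.75 0.00
      vertex 0.00 0.00 0.00
    endloop
  endfacet
  facet normal 0.0000 0.0000 1.0000
    outer loop
      vertex 0.00 0.00 19.33
      vertex 26.54 0.00 19.33
      vertex 26.54 3.96 19.33
    endloop
  endfacet
  facet normal 0.0000 0.0000 1.0000
    outer loop
      vertex 0.00 0.00 19.33
      vertex 26.54 3.96 19.33
      vertex 9.48 3.96 19.33
    endloop
  endfacet
  facet normal 0.0000 0.0000 1.0000
    outer loop
      vertex 0.00 0.00 19.33
      vertex 9.48 3.96 19.33
      vertex 9.48 22.75 19.33
    endloop
  endfacet
  facet normal 0.0000 0.0000 1.0000
    outer loop
      vertex 0.00 0.00 19.33
      vertex 9.48 22.75 19.33
      vertex 0.00 22.75 19.33
    endloop
  endfacet
  facet normal 0.0000 -1.0000 0.0000
    outer loop
      vertex 0.00 0.00 0.00
      vertex 26.54 0.00 0.00
      vertex 26.54 0.00 19.33
    endloop
  endfacet
  facet normal 0.0000 -1.0000 0.0000
    outer loop
      vertex 0.00 0.00 0.00
      vertex 26.54 0.00 19.33
      vertex 0.00 0.00 19.33
    endloop
  endfacet
  facet normal 1.0000 0.0000 0.0000
    outer loop
      vertex 26.54 0.00 0.00
      vertex 26.54 3.96 0.00
      vertex 26.54 3.96 19.33
    endloop
  endfacet
  facet normal 1.0000 0.0000 0.0000
    outer loop
      vertex 26.54 0.00 0.00
      vertex 26.54 3.96 19.33
      vertex 26.54 0.00 19.33
    endloop
  endfacet
  facet normal 0.0000 1.0000 0.0000
    outer loop
      vertex 26.54 3.96 0.00
      vertex 9.48 3.96 0.00
      vertex 9.48 3.96 19.33
    endloop
  endfacet
  facet normal 0.0000 1.0000 0.0000
    outer loop
      vertex 26.54 3.96 0.00
      vertex 9.48 3.96 19.33
      vertex 26.54 3.96 19.33
    endloop
  endfacet
  facet normal 1.0000 0.0000 0.0000
    outer loop
      vertex 9.48 3.96 0.00
      vertex 9.48 22.75 0.00
      vertex 9.48 22.75 19.33
    endloop
  endfacet
  facet normal 1.0000 0.0000 0.0000
    outer loop
      vertex 9.48 3.96 0.00
      vertex 9.48 22.75 19.33
      vertex 9.48 3.96 19.33
    endloop
  endfacet
  facet normal 0.0000 1.0000 0.0000
    outer loop
      vertex 9.48 22.75 0.00
      vertex 0.00 22.75 0.00
      vertex 0.00 22.75 19.33
    endloop
  endfacet
  facet normal 0.0000 1.0000 0.0000
    outer loop
      vertex 9.48 22.75 0.00
      vertex 0.00 22.75 19.33
      vertex 9.48 22.75 19.33
    endloop
  endfacet
  facet normal -1.0000 0.0000 0.0000
    outer loop
      vertex 0.00 22.75 0.00
      vertex 0.00 0.00 0.00
      vertex 0.00 0.00 19.33
    endloop
  endfacet
  facet normal -1.0000 0.0000 0.0000
    outer loop
      vertex 0.00 22.75 0.00
      vertex 0.00 0.00 19.33
      vertex 0.00 22.75 19.33
    endloop
  endfacet
endsolid part

The G0 Z moves step by Δz≈3.22 mm. Every layer's G1 loop is the same polygon, so the solid is a straight extrusion of it from z=0 to z≈19.3. Closing with flat bottom and top caps and triangulating gives 20 facets — an L-shaped prism: outer 26.5 × 22.8 mm, arm thicknesses ≈ 3.96 mm (horizontal) and 9.48 mm (vertical), extruded 19.3 mm in z.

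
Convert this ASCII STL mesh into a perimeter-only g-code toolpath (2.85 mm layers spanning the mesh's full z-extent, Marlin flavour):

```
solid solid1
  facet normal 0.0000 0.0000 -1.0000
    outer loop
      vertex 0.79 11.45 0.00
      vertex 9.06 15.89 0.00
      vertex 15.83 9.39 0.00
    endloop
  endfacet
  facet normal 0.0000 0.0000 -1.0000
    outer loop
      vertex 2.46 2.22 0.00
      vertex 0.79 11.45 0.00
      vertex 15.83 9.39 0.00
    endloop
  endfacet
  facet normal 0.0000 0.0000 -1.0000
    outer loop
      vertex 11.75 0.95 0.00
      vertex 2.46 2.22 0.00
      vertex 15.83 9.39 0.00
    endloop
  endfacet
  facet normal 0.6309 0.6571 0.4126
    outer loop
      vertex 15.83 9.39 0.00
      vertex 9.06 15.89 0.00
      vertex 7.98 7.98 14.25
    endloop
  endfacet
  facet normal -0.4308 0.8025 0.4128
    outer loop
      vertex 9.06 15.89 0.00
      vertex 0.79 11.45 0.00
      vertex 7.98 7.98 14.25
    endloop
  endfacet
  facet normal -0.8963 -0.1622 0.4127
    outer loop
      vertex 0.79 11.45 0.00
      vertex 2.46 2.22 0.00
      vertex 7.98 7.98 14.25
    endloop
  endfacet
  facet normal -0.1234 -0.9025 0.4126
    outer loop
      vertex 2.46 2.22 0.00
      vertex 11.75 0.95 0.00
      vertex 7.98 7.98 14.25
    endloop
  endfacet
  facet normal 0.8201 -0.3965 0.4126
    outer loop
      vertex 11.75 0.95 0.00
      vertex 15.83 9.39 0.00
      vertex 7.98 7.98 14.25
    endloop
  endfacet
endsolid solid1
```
; perimeter-only toolpath
G21 ; units = mm
G90 ; absolute positioning
G28 ; home
; layer 1
G0 Z2.85
G0 X14.26 Y9.11
G1 X8.84 Y14.31
G1 X2.23 Y10.76
G1 X3.56 Y3.37
G1 X11.00 Y2.36
G1 X14.26 Y9.11
; layer 2
G0 Z5.70
G0 X12.69 Y8.83
G1 X8.63 Y12.73
G1 X3.67 Y10.06
G1 X4.67 Y4.52
G1 X10.24 Y3.76
G1 X12.69 Y8.83
; layer 3
G0 Z8.55
G0 X11.12 Y8.54
G1 X8.41 Y11.14
G1 X5.10 Y9.37
G1 X5.77 Y5.68
G1 X9.49 Y5.17
G1 X11.12 Y8.54
; layer 4
G0 Z11.40
G0 X9.55 Y8.26
G1 X8.20 Y9.56
G1 X6.54 Y8.67
G1 X6.88 Y6.83
G1 X8.73 Y6.57
G1 X9.55 Y8.26
M2 ; end

The solid is a regular 5-sided pyramid, base circumscribed radius ≈ 7.98 mm, apex at z ≈ 14.2 mm. Slicing at Δz = 2.85 mm — 5 equal slices spanning the solid's height, so layer i sits at z = i·h/5 — gives 4 non-empty perimeters. Each is a 5-segment closed polygon; G0 lifts to the layer z and rapids to the start vertex, then G1 traces the edges. The cross-section shrinks linearly with z (the slice at the apex is degenerate and omitted).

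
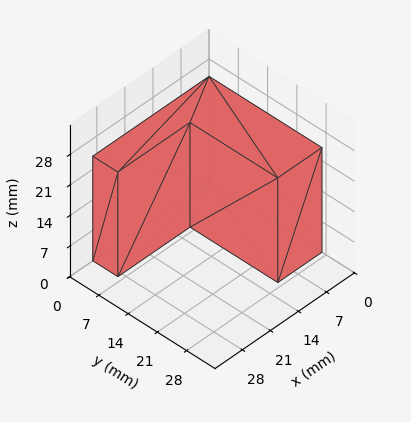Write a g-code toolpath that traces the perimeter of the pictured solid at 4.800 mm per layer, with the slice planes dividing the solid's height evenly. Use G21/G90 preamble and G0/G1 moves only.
Reading the render: the shape is an L-shaped prism: outer 29 × 27 mm, arm thicknesses ≈ 6 mm (horizontal) and 11 mm (vertical), extruded 24 mm in z (dimensions read to the nearest mm from the axis ticks). For the g-code, the solid's height is divided into equal slices at the stated Δz and each level perimeter traced with G1 moves after a G0 lift.

; perimeter-only toolpath
G21 ; units = mm
G90 ; absolute positioning
G28 ; home
; layer 1
G0 Z4.800
G0 X0.000 Y0.000
G1 X29.000 Y0.000
G1 X29.000 Y6.000
G1 X11.000 Y6.000
G1 X11.000 Y27.000
G1 X0.000 Y27.000
G1 X0.000 Y0.000
; layer 2
G0 Z9.600
G0 X0.000 Y0.000
G1 X29.000 Y0.000
G1 X29.000 Y6.000
G1 X11.000 Y6.000
G1 X11.000 Y27.000
G1 X0.000 Y27.000
G1 X0.000 Y0.000
; layer 3
G0 Z14.400
G0 X0.000 Y0.000
G1 X29.000 Y0.000
G1 X29.000 Y6.000
G1 X11.000 Y6.000
G1 X11.000 Y27.000
G1 X0.000 Y27.000
G1 X0.000 Y0.000
; layer 4
G0 Z19.200
G0 X0.000 Y0.000
G1 X29.000 Y0.000
G1 X29.000 Y6.000
G1 X11.000 Y6.000
G1 X11.000 Y27.000
G1 X0.000 Y27.000
G1 X0.000 Y0.000
; layer 5
G0 Z24.000
G0 X0.000 Y0.000
G1 X29.000 Y0.000
G1 X29.000 Y6.000
G1 X11.000 Y6.000
G1 X11.000 Y27.000
G1 X0.000 Y27.000
G1 X0.000 Y0.000
M2 ; end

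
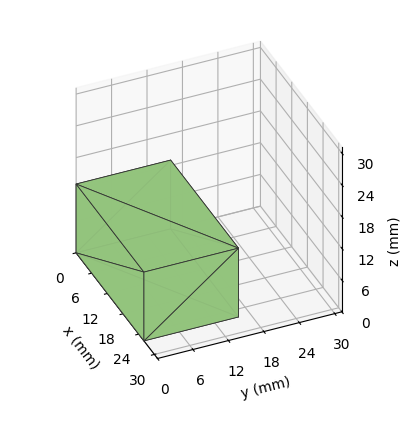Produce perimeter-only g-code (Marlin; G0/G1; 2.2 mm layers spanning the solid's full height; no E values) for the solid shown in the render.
Reading the render: the shape is a rectangular box, roughly 26 × 16 mm footprint and 13 mm tall (dimensions read to the nearest mm from the axis ticks). For the g-code, the solid's height is divided into equal slices at the stated Δz and each level perimeter traced with G1 moves after a G0 lift.

; perimeter-only toolpath
G21 ; units = mm
G90 ; absolute positioning
G28 ; home
; layer 1
G0 Z2.2
G0 X0.0 Y0.0
G1 X26.0 Y0.0
G1 X26.0 Y16.0
G1 X0.0 Y16.0
G1 X0.0 Y0.0
; layer 2
G0 Z4.3
G0 X0.0 Y0.0
G1 X26.0 Y0.0
G1 X26.0 Y16.0
G1 X0.0 Y16.0
G1 X0.0 Y0.0
; layer 3
G0 Z6.5
G0 X0.0 Y0.0
G1 X26.0 Y0.0
G1 X26.0 Y16.0
G1 X0.0 Y16.0
G1 X0.0 Y0.0
; layer 4
G0 Z8.7
G0 X0.0 Y0.0
G1 X26.0 Y0.0
G1 X26.0 Y16.0
G1 X0.0 Y16.0
G1 X0.0 Y0.0
; layer 5
G0 Z10.8
G0 X0.0 Y0.0
G1 X26.0 Y0.0
G1 X26.0 Y16.0
G1 X0.0 Y16.0
G1 X0.0 Y0.0
; layer 6
G0 Z13.0
G0 X0.0 Y0.0
G1 X26.0 Y0.0
G1 X26.0 Y16.0
G1 X0.0 Y16.0
G1 X0.0 Y0.0
M2 ; end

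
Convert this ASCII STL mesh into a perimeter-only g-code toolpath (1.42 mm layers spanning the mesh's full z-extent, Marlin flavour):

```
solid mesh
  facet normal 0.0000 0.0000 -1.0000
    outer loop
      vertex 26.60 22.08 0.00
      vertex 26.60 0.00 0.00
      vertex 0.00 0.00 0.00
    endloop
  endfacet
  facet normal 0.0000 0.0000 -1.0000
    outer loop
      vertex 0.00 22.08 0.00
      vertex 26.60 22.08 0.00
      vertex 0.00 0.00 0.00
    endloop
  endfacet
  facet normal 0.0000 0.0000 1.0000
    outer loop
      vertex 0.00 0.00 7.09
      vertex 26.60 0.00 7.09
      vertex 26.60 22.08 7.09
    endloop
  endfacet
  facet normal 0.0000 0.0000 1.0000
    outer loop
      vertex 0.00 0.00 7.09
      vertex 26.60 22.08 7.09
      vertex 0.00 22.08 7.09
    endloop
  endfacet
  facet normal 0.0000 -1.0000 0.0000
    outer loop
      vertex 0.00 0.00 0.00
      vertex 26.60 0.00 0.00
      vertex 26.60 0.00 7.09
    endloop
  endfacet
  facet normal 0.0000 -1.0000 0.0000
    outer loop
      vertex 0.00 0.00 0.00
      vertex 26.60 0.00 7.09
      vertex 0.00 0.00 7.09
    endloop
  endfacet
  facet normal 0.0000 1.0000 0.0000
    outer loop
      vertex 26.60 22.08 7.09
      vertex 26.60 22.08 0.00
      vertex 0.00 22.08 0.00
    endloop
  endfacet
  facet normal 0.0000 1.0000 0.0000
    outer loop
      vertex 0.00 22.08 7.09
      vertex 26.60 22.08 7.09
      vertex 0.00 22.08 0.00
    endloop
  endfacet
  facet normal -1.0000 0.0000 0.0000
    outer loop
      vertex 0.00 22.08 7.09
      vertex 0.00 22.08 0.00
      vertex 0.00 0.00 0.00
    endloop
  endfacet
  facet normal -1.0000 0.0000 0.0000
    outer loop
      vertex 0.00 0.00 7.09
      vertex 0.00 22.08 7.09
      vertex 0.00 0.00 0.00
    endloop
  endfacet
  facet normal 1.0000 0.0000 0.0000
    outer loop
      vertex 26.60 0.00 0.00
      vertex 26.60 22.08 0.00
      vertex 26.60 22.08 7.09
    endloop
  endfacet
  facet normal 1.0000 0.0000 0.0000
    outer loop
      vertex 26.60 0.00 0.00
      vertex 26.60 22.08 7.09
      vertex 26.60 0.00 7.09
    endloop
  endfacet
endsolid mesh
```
; perimeter-only toolpath
G21 ; units = mm
G90 ; absolute positioning
G28 ; home
; layer 1
G0 Z1.42
G0 X0.00 Y0.00
G1 X26.60 Y0.00
G1 X26.60 Y22.08
G1 X0.00 Y22.08
G1 X0.00 Y0.00
; layer 2
G0 Z2.84
G0 X0.00 Y0.00
G1 X26.60 Y0.00
G1 X26.60 Y22.08
G1 X0.00 Y22.08
G1 X0.00 Y0.00
; layer 3
G0 Z4.25
G0 X0.00 Y0.00
G1 X26.60 Y0.00
G1 X26.60 Y22.08
G1 X0.00 Y22.08
G1 X0.00 Y0.00
; layer 4
G0 Z5.67
G0 X0.00 Y0.00
G1 X26.60 Y0.00
G1 X26.60 Y22.08
G1 X0.00 Y22.08
G1 X0.00 Y0.00
; layer 5
G0 Z7.09
G0 X0.00 Y0.00
G1 X26.60 Y0.00
G1 X26.60 Y22.08
G1 X0.00 Y22.08
G1 X0.00 Y0.00
M2 ; end

The solid is a rectangular box, roughly 26.6 × 22.1 mm footprint and 7.09 mm tall. Slicing at Δz = 1.42 mm — 5 equal slices spanning the solid's height, so layer i sits at z = i·h/5 — gives 5 non-empty perimeters. Each is a 4-segment closed polygon; G0 lifts to the layer z and rapids to the start vertex, then G1 traces the edges.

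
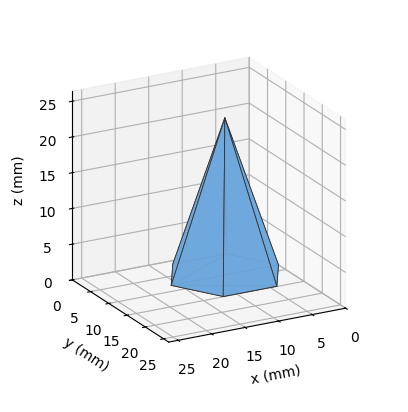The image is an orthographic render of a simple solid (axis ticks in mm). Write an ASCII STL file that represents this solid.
Reading the render: the shape is a regular 6-sided pyramid, base circumscribed radius ≈ 8 mm, apex at z ≈ 22 mm (dimensions read to the nearest mm from the axis ticks). For the STL, each face is triangulated and given an outward normal.

solid part
  facet normal 0.0000 0.0000 -1.0000
    outer loop
      vertex 4.0 14.9 0.0
      vertex 12.0 14.9 0.0
      vertex 16.0 8.0 0.0
    endloop
  endfacet
  facet normal 0.0000 0.0000 -1.0000
    outer loop
      vertex 0.0 8.0 0.0
      vertex 4.0 14.9 0.0
      vertex 16.0 8.0 0.0
    endloop
  endfacet
  facet normal 0.0000 0.0000 -1.0000
    outer loop
      vertex 4.0 1.1 0.0
      vertex 0.0 8.0 0.0
      vertex 16.0 8.0 0.0
    endloop
  endfacet
  facet normal 0.0000 0.0000 -1.0000
    outer loop
      vertex 12.0 1.1 0.0
      vertex 4.0 1.1 0.0
      vertex 16.0 8.0 0.0
    endloop
  endfacet
  facet normal 0.8253 0.4784 0.3001
    outer loop
      vertex 16.0 8.0 0.0
      vertex 12.0 14.9 0.0
      vertex 8.0 8.0 22.0
    endloop
  endfacet
  facet normal 0.0000 0.9542 0.2993
    outer loop
      vertex 12.0 14.9 0.0
      vertex 4.0 14.9 0.0
      vertex 8.0 8.0 22.0
    endloop
  endfacet
  facet normal -0.8253 0.4784 0.3001
    outer loop
      vertex 4.0 14.9 0.0
      vertex 0.0 8.0 0.0
      vertex 8.0 8.0 22.0
    endloop
  endfacet
  facet normal -0.8253 -0.4784 0.3001
    outer loop
      vertex 0.0 8.0 0.0
      vertex 4.0 1.1 0.0
      vertex 8.0 8.0 22.0
    endloop
  endfacet
  facet normal 0.0000 -0.9542 0.2993
    outer loop
      vertex 4.0 1.1 0.0
      vertex 12.0 1.1 0.0
      vertex 8.0 8.0 22.0
    endloop
  endfacet
  facet normal 0.8253 -0.4784 0.3001
    outer loop
      vertex 12.0 1.1 0.0
      vertex 16.0 8.0 0.0
      vertex 8.0 8.0 22.0
    endloop
  endfacet
endsolid part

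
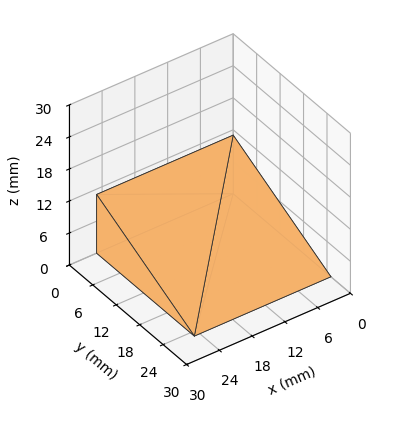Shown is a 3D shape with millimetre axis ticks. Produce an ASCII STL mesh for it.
Reading the render: the shape is a wedge (ramp): 25 × 25 mm base, rising to 11 mm along the y=0 edge and sloping linearly to z=0 at y=25 (dimensions read to the nearest mm from the axis ticks). For the STL, each face is triangulated and given an outward normal.

solid part
  facet normal 0.0000 0.0000 -1.0000
    outer loop
      vertex 25.00 25.00 0.00
      vertex 25.00 0.00 0.00
      vertex 0.00 0.00 0.00
    endloop
  endfacet
  facet normal 0.0000 0.0000 -1.0000
    outer loop
      vertex 0.00 25.00 0.00
      vertex 25.00 25.00 0.00
      vertex 0.00 0.00 0.00
    endloop
  endfacet
  facet normal 0.0000 -1.0000 0.0000
    outer loop
      vertex 0.00 0.00 0.00
      vertex 25.00 0.00 0.00
      vertex 25.00 0.00 11.00
    endloop
  endfacet
  facet normal 0.0000 -1.0000 0.0000
    outer loop
      vertex 0.00 0.00 0.00
      vertex 25.00 0.00 11.00
      vertex 0.00 0.00 11.00
    endloop
  endfacet
  facet normal 0.0000 0.4027 0.9153
    outer loop
      vertex 0.00 0.00 11.00
      vertex 25.00 0.00 11.00
      vertex 25.00 25.00 0.00
    endloop
  endfacet
  facet normal 0.0000 0.4027 0.9153
    outer loop
      vertex 0.00 0.00 11.00
      vertex 25.00 25.00 0.00
      vertex 0.00 25.00 0.00
    endloop
  endfacet
  facet normal -1.0000 0.0000 0.0000
    outer loop
      vertex 0.00 0.00 11.00
      vertex 0.00 25.00 0.00
      vertex 0.00 0.00 0.00
    endloop
  endfacet
  facet normal 1.0000 0.0000 0.0000
    outer loop
      vertex 25.00 0.00 0.00
      vertex 25.00 25.00 0.00
      vertex 25.00 0.00 11.00
    endloop
  endfacet
endsolid part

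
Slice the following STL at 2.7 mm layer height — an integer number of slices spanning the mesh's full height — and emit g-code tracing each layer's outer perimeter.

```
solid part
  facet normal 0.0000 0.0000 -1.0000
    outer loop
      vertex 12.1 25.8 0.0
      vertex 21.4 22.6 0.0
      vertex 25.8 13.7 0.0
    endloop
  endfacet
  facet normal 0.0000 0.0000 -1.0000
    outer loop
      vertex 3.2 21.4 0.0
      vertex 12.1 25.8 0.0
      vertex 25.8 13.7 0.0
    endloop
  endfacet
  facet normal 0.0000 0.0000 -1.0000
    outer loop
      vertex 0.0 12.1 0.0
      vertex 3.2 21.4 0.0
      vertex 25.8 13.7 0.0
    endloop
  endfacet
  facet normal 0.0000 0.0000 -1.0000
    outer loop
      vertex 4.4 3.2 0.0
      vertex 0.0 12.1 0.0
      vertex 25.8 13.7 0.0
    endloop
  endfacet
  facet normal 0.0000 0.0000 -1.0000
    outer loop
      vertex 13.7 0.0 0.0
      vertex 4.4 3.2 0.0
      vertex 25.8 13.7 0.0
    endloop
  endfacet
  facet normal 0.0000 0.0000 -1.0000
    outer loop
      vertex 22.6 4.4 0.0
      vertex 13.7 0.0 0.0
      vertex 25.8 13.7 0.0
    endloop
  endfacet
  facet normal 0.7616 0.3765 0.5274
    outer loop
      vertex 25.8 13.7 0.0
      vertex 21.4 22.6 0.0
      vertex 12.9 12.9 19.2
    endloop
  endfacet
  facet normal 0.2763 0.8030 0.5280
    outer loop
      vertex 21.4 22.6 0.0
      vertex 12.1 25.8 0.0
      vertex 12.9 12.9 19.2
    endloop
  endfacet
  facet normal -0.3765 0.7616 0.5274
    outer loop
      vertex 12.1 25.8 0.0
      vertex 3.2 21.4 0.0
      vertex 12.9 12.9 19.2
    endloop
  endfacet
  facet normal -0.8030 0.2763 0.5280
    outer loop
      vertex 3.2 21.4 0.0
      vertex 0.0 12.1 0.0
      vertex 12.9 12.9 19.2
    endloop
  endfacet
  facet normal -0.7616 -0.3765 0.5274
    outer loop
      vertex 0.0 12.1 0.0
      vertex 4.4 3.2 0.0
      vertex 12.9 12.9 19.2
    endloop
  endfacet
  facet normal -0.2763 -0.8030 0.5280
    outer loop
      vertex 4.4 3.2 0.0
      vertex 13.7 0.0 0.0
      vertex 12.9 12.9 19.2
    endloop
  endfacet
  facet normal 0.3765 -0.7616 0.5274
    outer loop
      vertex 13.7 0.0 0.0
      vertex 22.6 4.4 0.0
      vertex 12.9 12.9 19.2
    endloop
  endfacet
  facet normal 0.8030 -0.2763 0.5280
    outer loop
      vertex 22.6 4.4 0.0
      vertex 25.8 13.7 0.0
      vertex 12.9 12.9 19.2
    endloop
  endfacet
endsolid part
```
; perimeter-only toolpath
G21 ; units = mm
G90 ; absolute positioning
G28 ; home
; layer 1
G0 Z2.7
G0 X24.0 Y13.6
G1 X20.2 Y21.2
G1 X12.2 Y24.0
G1 X4.6 Y20.2
G1 X1.8 Y12.2
G1 X5.6 Y4.6
G1 X13.6 Y1.8
G1 X21.2 Y5.6
G1 X24.0 Y13.6
; layer 2
G0 Z5.5
G0 X22.1 Y13.5
G1 X19.0 Y19.8
G1 X12.3 Y22.1
G1 X6.0 Y19.0
G1 X3.7 Y12.3
G1 X6.8 Y6.0
G1 X13.5 Y3.7
G1 X19.8 Y6.8
G1 X22.1 Y13.5
; layer 3
G0 Z8.2
G0 X20.3 Y13.4
G1 X17.8 Y18.4
G1 X12.4 Y20.3
G1 X7.4 Y17.8
G1 X5.5 Y12.4
G1 X8.0 Y7.4
G1 X13.4 Y5.5
G1 X18.4 Y8.0
G1 X20.3 Y13.4
; layer 4
G0 Z11.0
G0 X18.4 Y13.2
G1 X16.5 Y17.1
G1 X12.6 Y18.4
G1 X8.7 Y16.5
G1 X7.4 Y12.6
G1 X9.3 Y8.7
G1 X13.2 Y7.4
G1 X17.1 Y9.3
G1 X18.4 Y13.2
; layer 5
G0 Z13.7
G0 X16.6 Y13.1
G1 X15.3 Y15.7
G1 X12.7 Y16.6
G1 X10.1 Y15.3
G1 X9.2 Y12.7
G1 X10.5 Y10.1
G1 X13.1 Y9.2
G1 X15.7 Y10.5
G1 X16.6 Y13.1
; layer 6
G0 Z16.5
G0 X14.7 Y13.0
G1 X14.1 Y14.3
G1 X12.8 Y14.7
G1 X11.5 Y14.1
G1 X11.1 Y12.8
G1 X11.7 Y11.5
G1 X13.0 Y11.1
G1 X14.3 Y11.7
G1 X14.7 Y13.0
M2 ; end

The solid is a regular 8-sided pyramid, base circumscribed radius ≈ 12.9 mm, apex at z ≈ 19.2 mm. Slicing at Δz = 2.7 mm — 7 equal slices spanning the solid's height, so layer i sits at z = i·h/7 — gives 6 non-empty perimeters. Each is a 8-segment closed polygon; G0 lifts to the layer z and rapids to the start vertex, then G1 traces the edges. The cross-section shrinks linearly with z (the slice at the apex is degenerate and omitted).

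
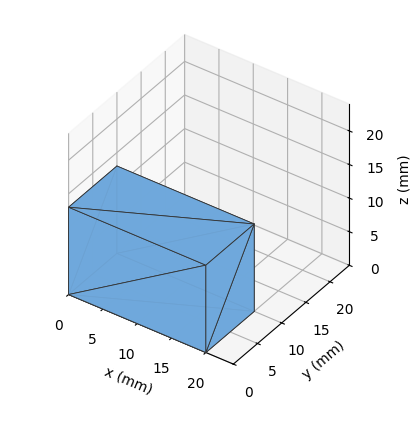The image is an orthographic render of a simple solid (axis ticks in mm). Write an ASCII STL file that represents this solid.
Reading the render: the shape is a rectangular box, roughly 20 × 10 mm footprint and 13 mm tall (dimensions read to the nearest mm from the axis ticks). For the STL, each face is triangulated and given an outward normal.

solid part
  facet normal 0.0000 0.0000 -1.0000
    outer loop
      vertex 20.000 10.000 0.000
      vertex 20.000 0.000 0.000
      vertex 0.000 0.000 0.000
    endloop
  endfacet
  facet normal 0.0000 0.0000 -1.0000
    outer loop
      vertex 0.000 10.000 0.000
      vertex 20.000 10.000 0.000
      vertex 0.000 0.000 0.000
    endloop
  endfacet
  facet normal 0.0000 0.0000 1.0000
    outer loop
      vertex 0.000 0.000 13.000
      vertex 20.000 0.000 13.000
      vertex 20.000 10.000 13.000
    endloop
  endfacet
  facet normal 0.0000 0.0000 1.0000
    outer loop
      vertex 0.000 0.000 13.000
      vertex 20.000 10.000 13.000
      vertex 0.000 10.000 13.000
    endloop
  endfacet
  facet normal 0.0000 -1.0000 0.0000
    outer loop
      vertex 0.000 0.000 0.000
      vertex 20.000 0.000 0.000
      vertex 20.000 0.000 13.000
    endloop
  endfacet
  facet normal 0.0000 -1.0000 0.0000
    outer loop
      vertex 0.000 0.000 0.000
      vertex 20.000 0.000 13.000
      vertex 0.000 0.000 13.000
    endloop
  endfacet
  facet normal 0.0000 1.0000 0.0000
    outer loop
      vertex 20.000 10.000 13.000
      vertex 20.000 10.000 0.000
      vertex 0.000 10.000 0.000
    endloop
  endfacet
  facet normal 0.0000 1.0000 0.0000
    outer loop
      vertex 0.000 10.000 13.000
      vertex 20.000 10.000 13.000
      vertex 0.000 10.000 0.000
    endloop
  endfacet
  facet normal -1.0000 0.0000 0.0000
    outer loop
      vertex 0.000 10.000 13.000
      vertex 0.000 10.000 0.000
      vertex 0.000 0.000 0.000
    endloop
  endfacet
  facet normal -1.0000 0.0000 0.0000
    outer loop
      vertex 0.000 0.000 13.000
      vertex 0.000 10.000 13.000
      vertex 0.000 0.000 0.000
    endloop
  endfacet
  facet normal 1.0000 0.0000 0.0000
    outer loop
      vertex 20.000 0.000 0.000
      vertex 20.000 10.000 0.000
      vertex 20.000 10.000 13.000
    endloop
  endfacet
  facet normal 1.0000 0.0000 0.0000
    outer loop
      vertex 20.000 0.000 0.000
      vertex 20.000 10.000 13.000
      vertex 20.000 0.000 13.000
    endloop
  endfacet
endsolid part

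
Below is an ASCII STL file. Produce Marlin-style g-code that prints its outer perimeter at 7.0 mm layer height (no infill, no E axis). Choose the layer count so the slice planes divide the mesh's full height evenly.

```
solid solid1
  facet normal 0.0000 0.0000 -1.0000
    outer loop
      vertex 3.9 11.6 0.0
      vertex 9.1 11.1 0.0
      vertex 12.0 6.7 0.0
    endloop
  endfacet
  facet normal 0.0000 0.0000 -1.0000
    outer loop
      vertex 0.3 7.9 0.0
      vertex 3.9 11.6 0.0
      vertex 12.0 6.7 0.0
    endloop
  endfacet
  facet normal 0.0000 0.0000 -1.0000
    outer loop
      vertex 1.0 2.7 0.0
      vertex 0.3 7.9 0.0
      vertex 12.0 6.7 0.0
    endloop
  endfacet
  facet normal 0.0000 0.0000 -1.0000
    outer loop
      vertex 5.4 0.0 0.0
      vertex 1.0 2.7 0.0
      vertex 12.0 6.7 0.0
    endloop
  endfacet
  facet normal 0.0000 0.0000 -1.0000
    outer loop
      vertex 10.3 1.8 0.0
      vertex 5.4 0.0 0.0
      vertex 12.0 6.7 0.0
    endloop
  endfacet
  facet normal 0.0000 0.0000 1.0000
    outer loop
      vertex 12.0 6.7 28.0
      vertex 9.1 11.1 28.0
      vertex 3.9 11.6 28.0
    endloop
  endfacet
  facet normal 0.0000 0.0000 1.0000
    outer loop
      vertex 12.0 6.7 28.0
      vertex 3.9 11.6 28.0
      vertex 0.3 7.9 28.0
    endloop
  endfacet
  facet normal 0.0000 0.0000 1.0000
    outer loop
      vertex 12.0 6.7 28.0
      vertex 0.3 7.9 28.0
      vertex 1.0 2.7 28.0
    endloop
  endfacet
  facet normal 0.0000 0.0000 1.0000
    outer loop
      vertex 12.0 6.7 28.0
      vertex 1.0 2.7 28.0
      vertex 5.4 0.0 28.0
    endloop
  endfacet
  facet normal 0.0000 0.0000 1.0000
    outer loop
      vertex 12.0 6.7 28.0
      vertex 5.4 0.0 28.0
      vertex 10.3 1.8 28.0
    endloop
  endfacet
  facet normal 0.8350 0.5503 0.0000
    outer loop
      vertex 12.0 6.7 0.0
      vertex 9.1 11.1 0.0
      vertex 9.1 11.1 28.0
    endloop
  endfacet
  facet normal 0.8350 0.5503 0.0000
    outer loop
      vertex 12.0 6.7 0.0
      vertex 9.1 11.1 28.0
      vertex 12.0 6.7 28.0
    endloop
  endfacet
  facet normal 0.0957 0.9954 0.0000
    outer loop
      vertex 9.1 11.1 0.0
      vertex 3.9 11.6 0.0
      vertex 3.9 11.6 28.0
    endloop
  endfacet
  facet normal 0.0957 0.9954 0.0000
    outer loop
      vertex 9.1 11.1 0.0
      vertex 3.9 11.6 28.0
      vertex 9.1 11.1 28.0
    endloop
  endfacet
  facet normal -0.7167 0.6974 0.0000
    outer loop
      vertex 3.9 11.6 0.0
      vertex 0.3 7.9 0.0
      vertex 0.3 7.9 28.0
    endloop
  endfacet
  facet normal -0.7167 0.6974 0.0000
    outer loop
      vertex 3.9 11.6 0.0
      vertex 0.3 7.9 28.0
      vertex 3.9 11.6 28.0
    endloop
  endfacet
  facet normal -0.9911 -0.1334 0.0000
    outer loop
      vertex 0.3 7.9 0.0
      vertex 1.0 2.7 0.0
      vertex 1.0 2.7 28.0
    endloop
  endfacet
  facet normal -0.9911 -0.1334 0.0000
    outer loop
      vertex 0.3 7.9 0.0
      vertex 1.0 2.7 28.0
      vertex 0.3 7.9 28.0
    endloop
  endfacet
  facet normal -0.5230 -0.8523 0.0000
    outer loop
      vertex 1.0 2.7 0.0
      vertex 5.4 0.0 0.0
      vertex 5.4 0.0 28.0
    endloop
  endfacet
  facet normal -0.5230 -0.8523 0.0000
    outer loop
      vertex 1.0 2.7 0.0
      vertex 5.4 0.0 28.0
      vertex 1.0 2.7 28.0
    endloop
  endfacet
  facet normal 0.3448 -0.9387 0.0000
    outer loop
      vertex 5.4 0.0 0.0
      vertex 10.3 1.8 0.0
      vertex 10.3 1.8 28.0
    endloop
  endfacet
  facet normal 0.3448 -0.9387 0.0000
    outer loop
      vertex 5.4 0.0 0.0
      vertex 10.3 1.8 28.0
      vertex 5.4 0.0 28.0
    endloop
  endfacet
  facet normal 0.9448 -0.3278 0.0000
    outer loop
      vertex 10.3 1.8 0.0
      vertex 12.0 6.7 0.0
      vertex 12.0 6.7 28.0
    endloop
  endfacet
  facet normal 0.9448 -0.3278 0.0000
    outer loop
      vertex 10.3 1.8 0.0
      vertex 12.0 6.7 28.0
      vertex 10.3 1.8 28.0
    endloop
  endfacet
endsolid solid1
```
; perimeter-only toolpath
G21 ; units = mm
G90 ; absolute positioning
G28 ; home
; layer 1
G0 Z7.0
G0 X12.0 Y6.7
G1 X9.1 Y11.1
G1 X3.9 Y11.6
G1 X0.3 Y7.9
G1 X1.0 Y2.7
G1 X5.4 Y0.0
G1 X10.3 Y1.8
G1 X12.0 Y6.7
; layer 2
G0 Z14.0
G0 X12.0 Y6.7
G1 X9.1 Y11.1
G1 X3.9 Y11.6
G1 X0.3 Y7.9
G1 X1.0 Y2.7
G1 X5.4 Y0.0
G1 X10.3 Y1.8
G1 X12.0 Y6.7
; layer 3
G0 Z21.0
G0 X12.0 Y6.7
G1 X9.1 Y11.1
G1 X3.9 Y11.6
G1 X0.3 Y7.9
G1 X1.0 Y2.7
G1 X5.4 Y0.0
G1 X10.3 Y1.8
G1 X12.0 Y6.7
; layer 4
G0 Z28.0
G0 X12.0 Y6.7
G1 X9.1 Y11.1
G1 X3.9 Y11.6
G1 X0.3 Y7.9
G1 X1.0 Y2.7
G1 X5.4 Y0.0
G1 X10.3 Y1.8
G1 X12.0 Y6.7
M2 ; end

The solid is a regular 7-sided prism (a cylinder approximated with 7 flat sides), circumscribed radius ≈ 6 mm, height ≈ 28 mm. Slicing at Δz = 7.0 mm — 4 equal slices spanning the solid's height, so layer i sits at z = i·h/4 — gives 4 non-empty perimeters. Each is a 7-segment closed polygon; G0 lifts to the layer z and rapids to the start vertex, then G1 traces the edges.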